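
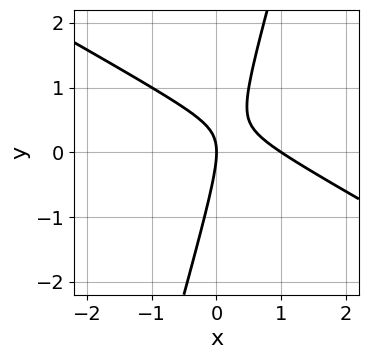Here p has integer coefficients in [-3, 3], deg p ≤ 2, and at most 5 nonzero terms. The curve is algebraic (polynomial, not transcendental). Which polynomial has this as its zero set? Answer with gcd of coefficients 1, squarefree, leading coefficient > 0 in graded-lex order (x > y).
First, degree: the shape is more complex than any degree-1 curve, so deg p = 2.
Next, observable constraints: it crosses the y-axis at the gridline y = 0; the x-axis gridline crossings are at x ∈ {0, 1}.
Finally, together with the visible shape, these determine p as stated.

2*x^2 + 3*x*y - y^2 - 2*x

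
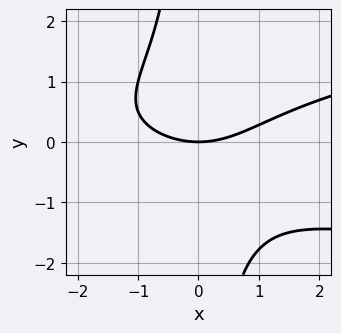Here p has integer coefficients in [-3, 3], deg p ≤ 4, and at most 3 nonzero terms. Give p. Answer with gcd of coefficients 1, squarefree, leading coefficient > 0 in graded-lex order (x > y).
1. The degree is 3 — the shape is more complex than any degree-2 curve.
2. Reading off the gridlines: it meets the x-axis at x = 0 (among the integer gridlines); one y-axis crossing is at y = 0.
3. Fitting integer coefficients to these (and the overall shape) gives p.

2*x*y^2 - x^2 + 3*y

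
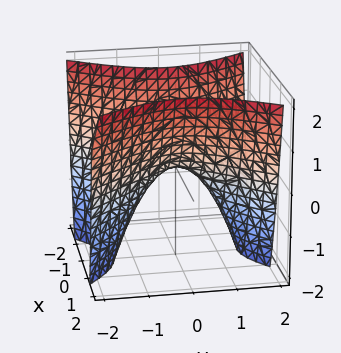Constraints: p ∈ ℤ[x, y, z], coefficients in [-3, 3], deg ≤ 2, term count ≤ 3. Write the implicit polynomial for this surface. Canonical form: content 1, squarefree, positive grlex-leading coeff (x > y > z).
3*x^2 - 2*y^2 - 2*z

First, deg p = 2.
Then, symmetries: mirror symmetry y ↦ −y ⇒ only even powers of y; the x ↦ −x reflection is a symmetry, so x appears only in even powers.
Then, from the visible intercepts: it meets the y-axis at y = 0 (among the integer gridlines); it crosses the x-axis at the gridline x = 0.
Finally, solving for integer coefficients yields p as stated.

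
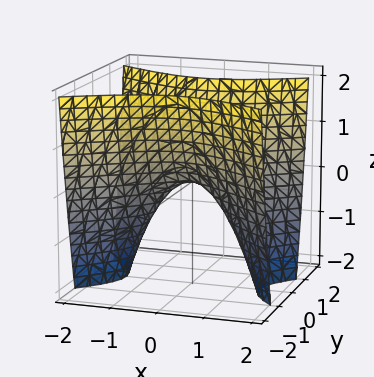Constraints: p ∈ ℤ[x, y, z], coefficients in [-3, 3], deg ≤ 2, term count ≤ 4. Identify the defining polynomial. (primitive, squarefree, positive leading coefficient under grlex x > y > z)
x^2 - 2*y^2 + z

deg p = 2. A saddle surface; a quadric.
Symmetries: it's symmetric under y → −y, forcing even powers of y; it's symmetric under x → −x, forcing even powers of x.
Observable constraints: it crosses the x-axis at the gridline x = 0; it meets the y-axis at y = 0 (among the integer gridlines).
Solving for integer coefficients yields p as stated.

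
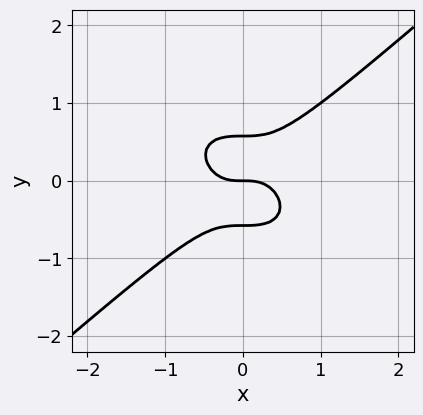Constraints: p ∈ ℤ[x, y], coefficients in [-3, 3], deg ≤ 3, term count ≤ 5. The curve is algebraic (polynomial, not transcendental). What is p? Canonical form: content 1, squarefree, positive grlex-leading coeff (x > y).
2*x^3 - 3*y^3 + y

Degree: the shape is more complex than any degree-2 curve, so deg p = 3.
Observable constraints: it crosses the x-axis at the gridline x = 0; one y-axis crossing is at y = 0.
Assembling these constraints gives the stated polynomial.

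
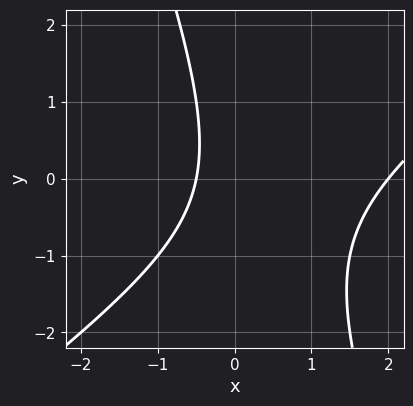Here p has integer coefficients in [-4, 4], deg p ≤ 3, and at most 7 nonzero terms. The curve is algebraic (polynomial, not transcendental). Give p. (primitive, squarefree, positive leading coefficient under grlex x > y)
2*x^2 - 2*x*y - y^2 - 3*x - 2

First, degree: no degree-1 curve has this shape, so deg p = 2.
Then, from the visible intercepts: it meets the x-axis at x = 2 (among the integer gridlines); the curve avoids every integer y-axis point in the box.
Finally, these observations pin down the coefficients.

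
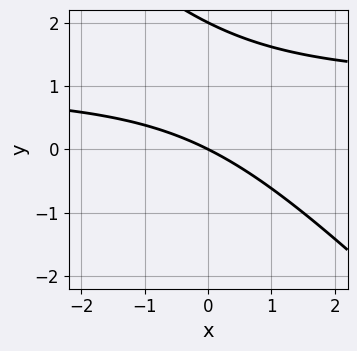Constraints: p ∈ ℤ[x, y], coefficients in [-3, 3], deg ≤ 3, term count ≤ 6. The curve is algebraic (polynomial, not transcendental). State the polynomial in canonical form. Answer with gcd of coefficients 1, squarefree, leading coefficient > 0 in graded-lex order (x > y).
x*y + y^2 - x - 2*y

Degree: a generic line meets the curve in up to 2 points, so deg p = 2.
Reading off the gridlines: one x-axis crossing is at x = 0; among the integer gridlines, it crosses the y-axis at y ∈ {0, 2}.
The integer polynomial consistent with all of this is the stated p.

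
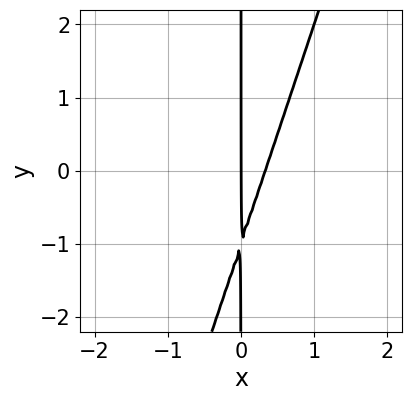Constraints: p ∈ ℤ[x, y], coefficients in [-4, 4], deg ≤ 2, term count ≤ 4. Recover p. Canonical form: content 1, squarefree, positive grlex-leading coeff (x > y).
3*x^2 - x*y - x

1. The degree is 2 — no degree-1 curve has this shape.
2. Against the integer gridlines: it meets the x-axis at x = 0 (among the integer gridlines); the visible y-axis segment lies entirely on the curve.
3. These observations pin down the coefficients.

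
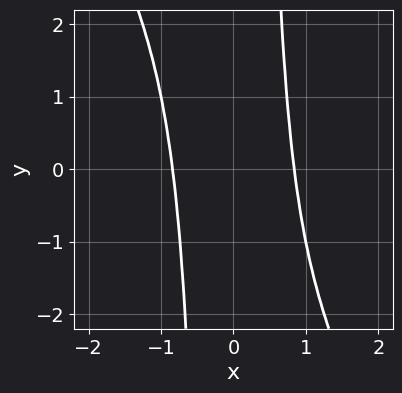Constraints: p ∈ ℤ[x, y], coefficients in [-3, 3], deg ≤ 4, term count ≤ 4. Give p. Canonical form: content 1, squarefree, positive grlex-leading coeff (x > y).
2*x^4 + x^3*y - 1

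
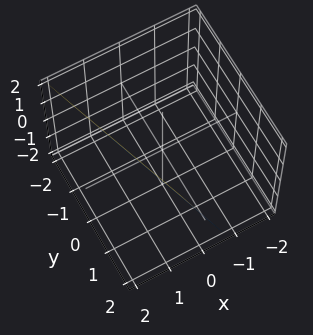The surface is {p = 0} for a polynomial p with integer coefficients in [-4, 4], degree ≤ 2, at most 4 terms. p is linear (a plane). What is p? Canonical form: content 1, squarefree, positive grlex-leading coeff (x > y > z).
1. Degree: the surface is flat (a plane), so deg p = 1.
2. From the visible intercepts: it meets the z-axis at z = -2 (among the integer gridlines); it crosses the y-axis at the gridline y = 2.
3. Together with the visible shape, these determine p as stated.

3*x + y - z - 2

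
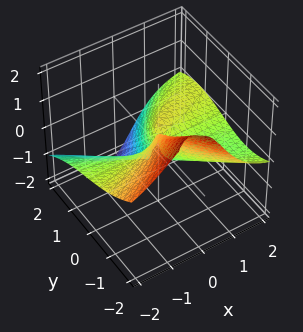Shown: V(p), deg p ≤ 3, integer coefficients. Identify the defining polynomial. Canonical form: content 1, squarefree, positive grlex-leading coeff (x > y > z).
1. deg p = 3.
2. Reading off the gridlines: the visible z-axis segment lies entirely on the surface; it meets the y-axis at y = 0 (among the integer gridlines); every point of the x-axis in the box is on the surface.
3. Together with the visible shape, these determine p as stated.

3*x^2*z + y^3 + y^2*z - 2*x*y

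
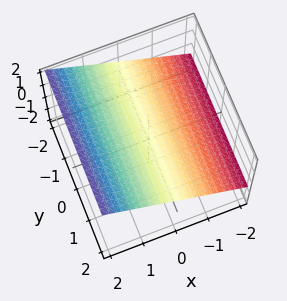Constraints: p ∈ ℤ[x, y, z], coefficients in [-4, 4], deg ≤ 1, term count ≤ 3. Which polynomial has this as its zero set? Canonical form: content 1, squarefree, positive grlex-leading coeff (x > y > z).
2*x - 3*z + 2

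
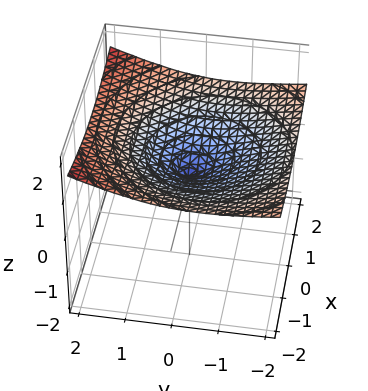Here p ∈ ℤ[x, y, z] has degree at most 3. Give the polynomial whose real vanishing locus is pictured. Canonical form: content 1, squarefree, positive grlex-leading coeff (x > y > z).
y*z^2 - 3*z^3 + x^2 + y^2

First, degree: a generic line meets the surface in up to 3 points, so deg p = 3.
Then, reading off the gridlines: one z-axis crossing is at z = 0; it crosses the y-axis at the gridline y = 0; it crosses the x-axis at the gridline x = 0.
Finally, assembling these constraints gives the stated polynomial.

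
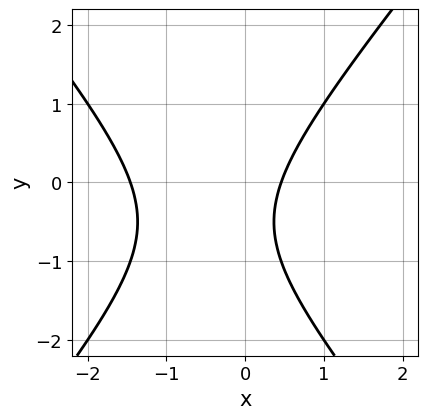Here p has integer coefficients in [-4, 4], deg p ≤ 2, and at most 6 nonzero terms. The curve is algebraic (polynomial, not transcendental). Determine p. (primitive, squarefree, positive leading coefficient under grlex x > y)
deg p = 2. A generic line meets the curve in up to 2 points.
From the visible intercepts: it misses every integer gridline on the y-axis.
These observations pin down the coefficients.

3*x^2 - 2*y^2 + 3*x - 2*y - 2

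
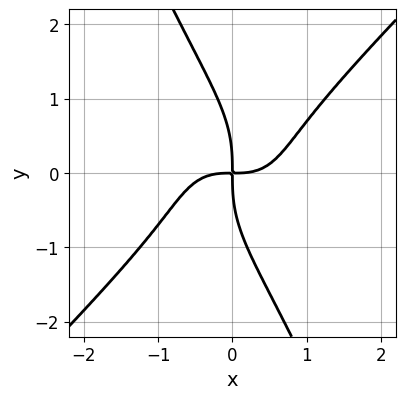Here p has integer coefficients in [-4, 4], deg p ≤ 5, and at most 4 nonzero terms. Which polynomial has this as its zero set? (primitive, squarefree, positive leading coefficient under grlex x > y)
First, deg p = 4. A generic line meets the curve in up to 4 points.
Then, from the visible intercepts: it crosses the x-axis at the gridline x = 0; it crosses the y-axis at the gridline y = 0.
Finally, solving for integer coefficients yields p as stated.

3*x^4 - 2*x*y^3 - y^4 - 3*x*y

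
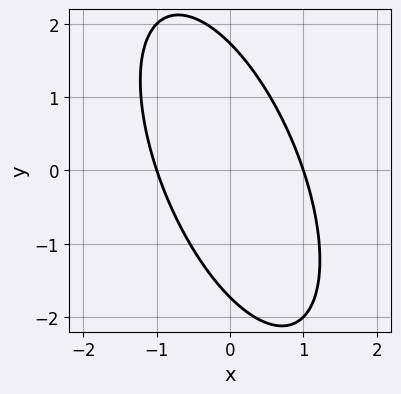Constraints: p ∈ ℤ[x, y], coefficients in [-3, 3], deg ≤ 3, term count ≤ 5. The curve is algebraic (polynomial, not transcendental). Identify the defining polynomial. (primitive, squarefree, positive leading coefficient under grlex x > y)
First, degree: a generic line meets the curve in up to 2 points, so deg p = 2.
Then, from the axis intercepts and sections: the x-axis gridline crossings are at x ∈ {-1, 1}.
Finally, the integer polynomial consistent with all of this is the stated p.

3*x^2 + 2*x*y + y^2 - 3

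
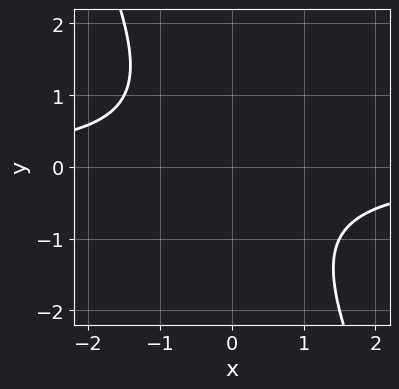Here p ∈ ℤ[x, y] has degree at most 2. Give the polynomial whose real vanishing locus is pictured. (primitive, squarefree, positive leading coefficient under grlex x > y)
2*x*y + y^2 + 2

First, deg p = 2. The shape is more complex than any degree-1 curve.
Then, against the integer gridlines: it misses every integer gridline on the x-axis; no y-intercept at any integer in the box.
Finally, putting this together gives p.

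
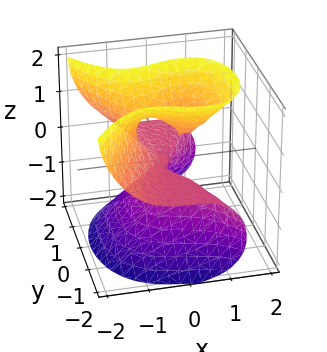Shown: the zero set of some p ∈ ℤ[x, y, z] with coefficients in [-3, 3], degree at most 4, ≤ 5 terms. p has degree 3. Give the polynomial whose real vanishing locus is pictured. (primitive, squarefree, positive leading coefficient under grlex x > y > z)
3*x^3 + 3*y^2*z - 2*z^3 - 2*x*z + 2*z^2

Degree: the shape is more complex than any degree-2 surface, so deg p = 3.
Reading off the gridlines: it meets the x-axis at x = 0 (among the integer gridlines); among the integer gridlines, it crosses the z-axis at z ∈ {0, 1}; the visible y-axis segment lies entirely on the surface.
Assembling these constraints gives the stated polynomial.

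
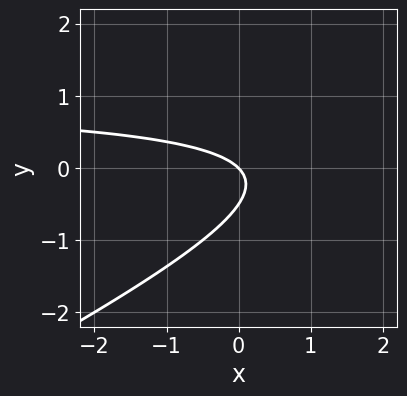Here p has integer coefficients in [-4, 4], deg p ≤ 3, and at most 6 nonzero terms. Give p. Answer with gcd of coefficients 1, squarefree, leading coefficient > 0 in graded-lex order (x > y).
(a) deg p = 2.
(b) Against the integer gridlines: one y-axis crossing is at y = 0; one x-axis crossing is at x = 0.
(c) These observations pin down the coefficients.

x*y - 2*y^2 - x - y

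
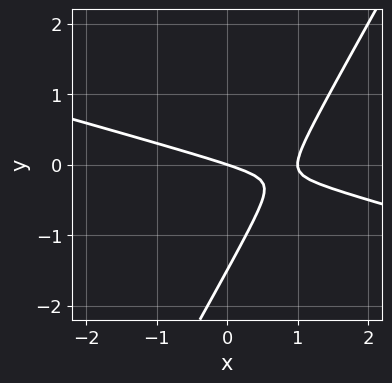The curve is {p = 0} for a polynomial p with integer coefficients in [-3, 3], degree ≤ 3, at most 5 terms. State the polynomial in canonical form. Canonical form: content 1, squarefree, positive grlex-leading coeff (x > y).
x^2 + 3*x*y - 2*y^2 - x - 3*y

(a) deg p = 2.
(b) From the visible intercepts: the x-axis gridline crossings are at x ∈ {0, 1}; one y-axis crossing is at y = 0.
(c) Fitting integer coefficients to these (and the overall shape) gives p.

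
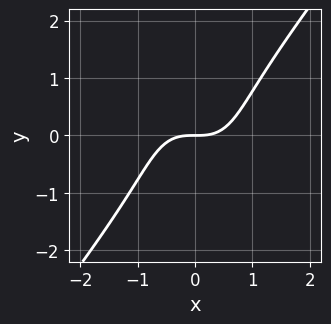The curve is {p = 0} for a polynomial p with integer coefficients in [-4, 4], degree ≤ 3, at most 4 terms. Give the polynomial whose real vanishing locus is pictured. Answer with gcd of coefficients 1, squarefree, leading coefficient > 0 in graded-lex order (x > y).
2*x^3 - y^3 - 2*y

First, the degree is 3 — no degree-2 curve has this shape.
Then, checking where it meets the axes: it meets the y-axis at y = 0 (among the integer gridlines); one x-axis crossing is at x = 0.
Finally, these observations pin down the coefficients.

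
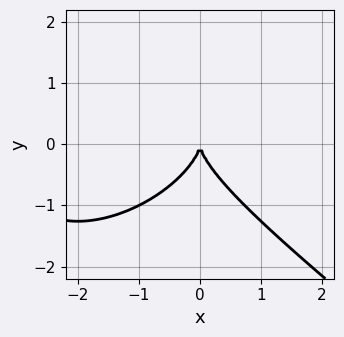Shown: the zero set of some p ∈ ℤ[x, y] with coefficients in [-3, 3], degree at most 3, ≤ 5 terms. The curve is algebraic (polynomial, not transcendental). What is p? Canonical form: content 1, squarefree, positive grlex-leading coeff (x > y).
First, the degree is 3 — a generic line meets the curve in up to 3 points.
Next, reading off the gridlines: one x-axis crossing is at x = 0; one y-axis crossing is at y = 0.
Finally, assembling these constraints gives the stated polynomial.

x^3 + 2*y^3 + 3*x^2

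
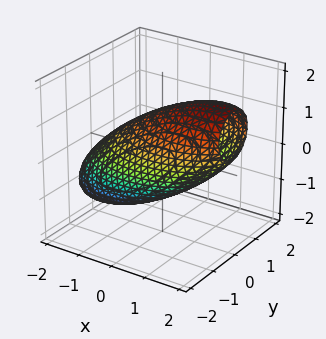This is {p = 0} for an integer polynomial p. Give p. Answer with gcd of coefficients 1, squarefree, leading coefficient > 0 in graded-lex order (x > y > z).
x^2 - 2*x*z + 2*y^2 + 2*z^2 - 3

The degree is 2 — no degree-1 surface has this shape.
Putting this together gives p.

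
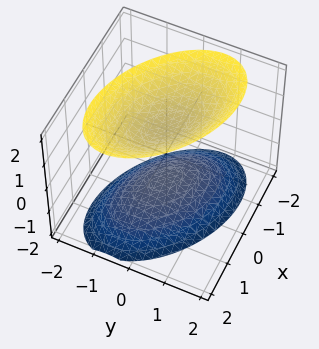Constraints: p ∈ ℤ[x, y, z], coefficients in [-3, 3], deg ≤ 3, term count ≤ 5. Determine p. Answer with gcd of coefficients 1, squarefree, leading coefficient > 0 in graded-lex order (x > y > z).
2*x^2 + 2*x*y + 3*y^2 - 2*z^2 + 2

First, there are 2 components.
Next, the degree is 2 — a generic line meets the surface in up to 2 points.
Then, observable constraints: no y-intercept at any integer in the box; among the integer gridlines, it crosses the z-axis at z ∈ {-1, 1}; the surface avoids every integer x-axis point in the box.
Finally, solving for integer coefficients yields p as stated.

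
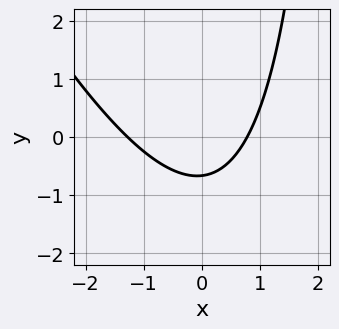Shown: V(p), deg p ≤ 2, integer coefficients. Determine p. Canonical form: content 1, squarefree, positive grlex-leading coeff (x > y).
1. Degree: no degree-1 curve has this shape, so deg p = 2.
2. Putting this together gives p.

2*x^2 + x*y + x - 3*y - 2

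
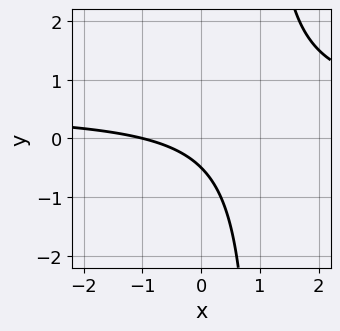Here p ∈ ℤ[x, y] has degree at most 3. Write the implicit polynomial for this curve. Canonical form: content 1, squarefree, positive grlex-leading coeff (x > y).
2*x*y - x - 2*y - 1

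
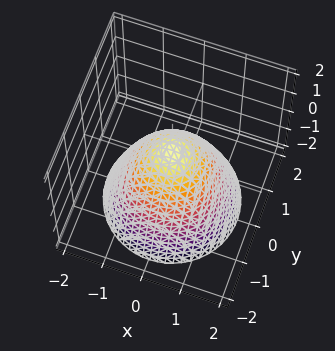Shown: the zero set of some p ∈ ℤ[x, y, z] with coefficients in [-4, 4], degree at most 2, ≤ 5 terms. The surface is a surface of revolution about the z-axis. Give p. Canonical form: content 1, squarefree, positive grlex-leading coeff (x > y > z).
Degree: a generic line meets the surface in up to 2 points, so deg p = 2.
Symmetries: rotational symmetry about the z-axis ⇒ p depends on x, y only through x² + y².
From the axis intercepts and sections: a circular section at z = -2 has radius between 1 and 2.
Solving for integer coefficients yields p as stated.

3*x^2 + 3*y^2 + 3*z - 2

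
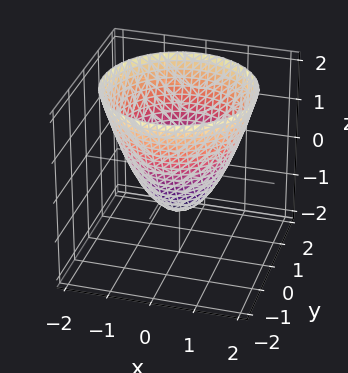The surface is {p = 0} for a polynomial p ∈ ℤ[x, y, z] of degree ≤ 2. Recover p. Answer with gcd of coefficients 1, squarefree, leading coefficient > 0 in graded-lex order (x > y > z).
x^2 + y^2 - z - 1

First, the degree is 2 — no degree-1 surface has this shape.
Next, symmetries: the z-axis is an axis of rotation, so x and y enter only as x² + y².
Then, from the axis intercepts and sections: it crosses the z-axis at the gridline z = -1; a circular section at z = 0 has radius exactly 1.
Finally, assembling these constraints gives the stated polynomial. Check: (0, -1, 0) on the y-axis lies on the surface, and p(0, -1, 0) = 0. ✓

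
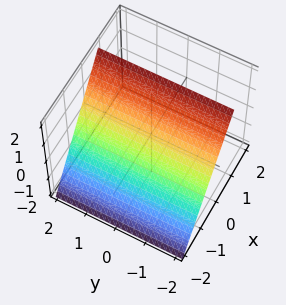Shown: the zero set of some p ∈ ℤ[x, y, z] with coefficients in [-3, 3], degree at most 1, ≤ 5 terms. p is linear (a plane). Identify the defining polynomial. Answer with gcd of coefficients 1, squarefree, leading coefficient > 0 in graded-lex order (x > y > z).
First, degree: the surface is flat (a plane), so deg p = 1.
Then, against the integer gridlines: it misses every integer gridline on the y-axis; it meets the z-axis at z = 1 (among the integer gridlines).
Finally, matching integer coefficients to the picture gives p.

3*x - 2*z + 2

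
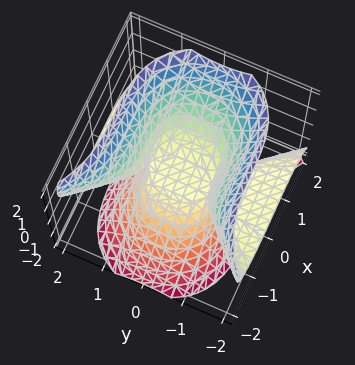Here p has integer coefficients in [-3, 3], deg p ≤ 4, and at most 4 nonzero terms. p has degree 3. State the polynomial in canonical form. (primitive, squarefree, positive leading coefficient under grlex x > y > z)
x^3 + 2*y^2*z - z^3 - z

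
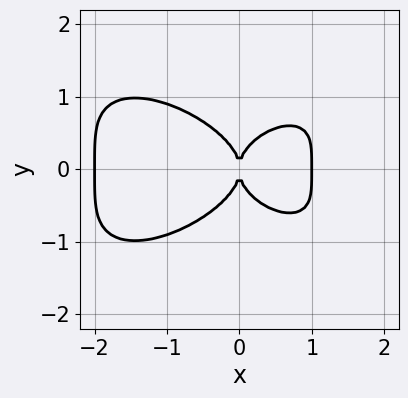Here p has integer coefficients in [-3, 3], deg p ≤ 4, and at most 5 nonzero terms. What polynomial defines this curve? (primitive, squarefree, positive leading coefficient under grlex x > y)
(a) The degree is 4 — the shape is more complex than any degree-3 curve.
(b) Symmetries: it's symmetric under y → −y, forcing even powers of y.
(c) Observable constraints: among the integer gridlines, it crosses the x-axis at x ∈ {-2, 0, 1}; it crosses the y-axis at the gridline y = 0.
(d) Fitting integer coefficients to these (and the overall shape) gives p.

x^4 + 3*y^4 + x^3 - 2*x^2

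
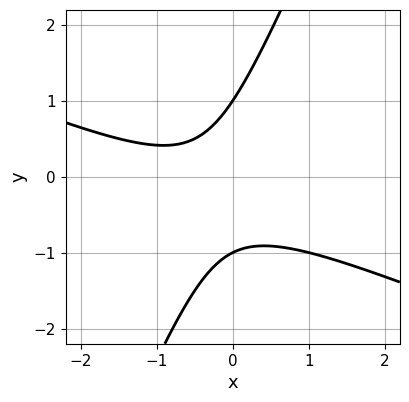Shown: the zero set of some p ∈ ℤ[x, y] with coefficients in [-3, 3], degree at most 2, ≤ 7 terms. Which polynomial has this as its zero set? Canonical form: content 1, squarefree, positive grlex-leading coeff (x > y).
x^2 + 2*x*y - y^2 + x + 1

First, deg p = 2. A generic line meets the curve in up to 2 points.
Then, from the axis intercepts and sections: the curve avoids every integer x-axis point in the box; the y-axis gridline crossings are at y ∈ {-1, 1}.
Finally, solving for integer coefficients yields p as stated.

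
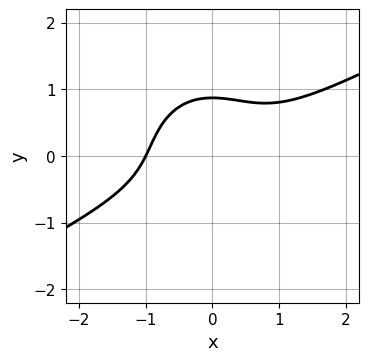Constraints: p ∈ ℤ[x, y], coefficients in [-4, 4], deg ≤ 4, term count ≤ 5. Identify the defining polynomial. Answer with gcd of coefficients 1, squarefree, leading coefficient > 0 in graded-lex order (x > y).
(a) The degree is 3 — no degree-2 curve has this shape.
(b) From the visible intercepts: it meets the x-axis at x = -1 (among the integer gridlines).
(c) Fitting integer coefficients to these (and the overall shape) gives p.

2*x^3 - 3*x^2*y - 3*y^3 + 2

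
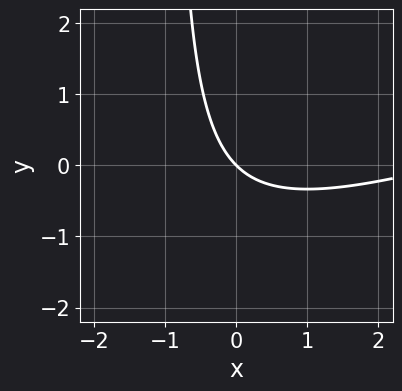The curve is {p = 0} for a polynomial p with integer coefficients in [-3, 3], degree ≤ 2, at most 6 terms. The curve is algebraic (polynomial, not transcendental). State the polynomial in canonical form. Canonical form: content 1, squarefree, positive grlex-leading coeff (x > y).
(a) The degree is 2 — no degree-1 curve has this shape.
(b) Observable constraints: one y-axis crossing is at y = 0; it meets the x-axis at x = 0 (among the integer gridlines).
(c) Putting this together gives p.

x^2 - 3*x*y - 3*x - 3*y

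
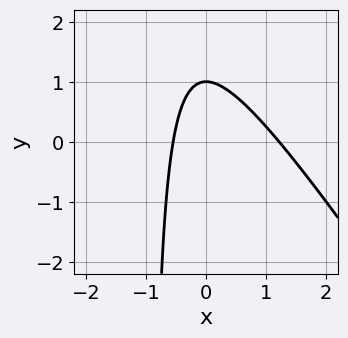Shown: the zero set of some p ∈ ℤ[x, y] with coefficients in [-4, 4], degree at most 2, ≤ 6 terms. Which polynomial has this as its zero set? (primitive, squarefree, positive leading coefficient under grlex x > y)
3*x^2 + 2*x*y - 2*x + 2*y - 2

1. The degree is 2 — no degree-1 curve has this shape.
2. Against the integer gridlines: it meets the y-axis at y = 1 (among the integer gridlines).
3. The integer polynomial consistent with all of this is the stated p.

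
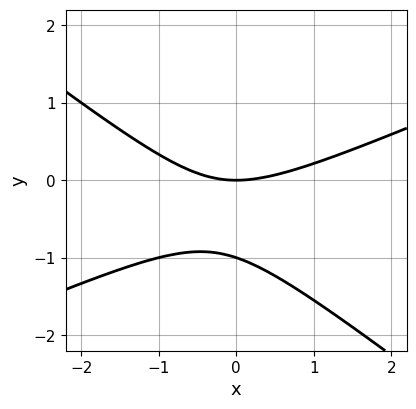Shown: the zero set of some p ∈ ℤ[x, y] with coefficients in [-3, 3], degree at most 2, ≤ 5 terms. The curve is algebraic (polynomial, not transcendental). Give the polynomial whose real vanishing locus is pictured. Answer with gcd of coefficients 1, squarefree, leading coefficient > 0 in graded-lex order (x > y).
x^2 - x*y - 3*y^2 - 3*y

(a) deg p = 2.
(b) Observable constraints: among the integer gridlines, it crosses the y-axis at y ∈ {-1, 0}; it crosses the x-axis at the gridline x = 0.
(c) Together with the visible shape, these determine p as stated.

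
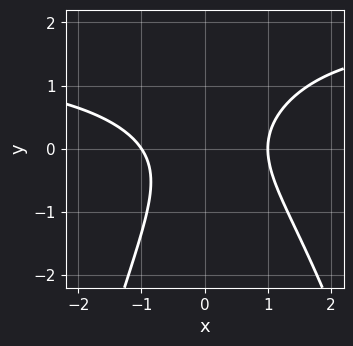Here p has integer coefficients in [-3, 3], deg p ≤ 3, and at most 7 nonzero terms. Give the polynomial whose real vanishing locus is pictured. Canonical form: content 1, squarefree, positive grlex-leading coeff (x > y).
2*x^2*y - 3*x^2 - 2*x*y + 3*y^2 + 3

Degree: no degree-2 curve has this shape, so deg p = 3.
Checking where it meets the axes: among the integer gridlines, it crosses the x-axis at x ∈ {-1, 1}; the curve avoids every integer y-axis point in the box.
Solving for integer coefficients yields p as stated.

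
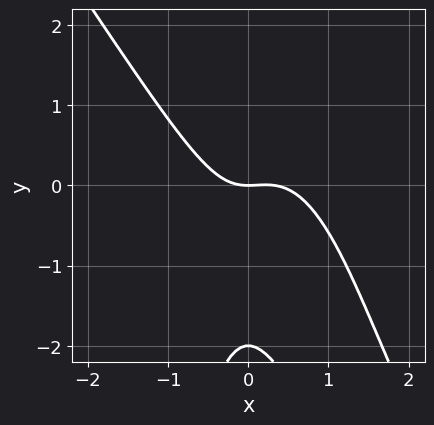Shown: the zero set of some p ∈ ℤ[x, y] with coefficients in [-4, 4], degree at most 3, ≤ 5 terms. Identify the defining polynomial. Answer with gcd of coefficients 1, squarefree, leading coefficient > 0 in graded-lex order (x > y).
3*x^3 + 2*x^2*y - x^2 + y^2 + 2*y

Degree: no degree-2 curve has this shape, so deg p = 3.
Checking where it meets the axes: among the integer gridlines, it crosses the y-axis at y ∈ {-2, 0}; it meets the x-axis at x = 0 (among the integer gridlines).
Assembling these constraints gives the stated polynomial.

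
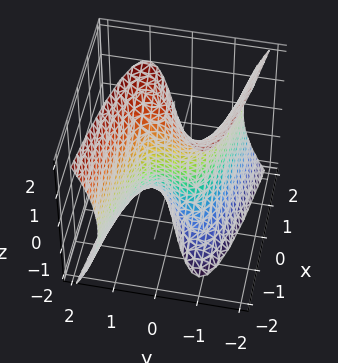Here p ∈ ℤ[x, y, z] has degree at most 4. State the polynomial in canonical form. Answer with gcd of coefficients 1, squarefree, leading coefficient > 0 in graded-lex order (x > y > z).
2*y^3 - y*z^2 + 2*x

Degree: a generic line meets the surface in up to 3 points, so deg p = 3.
Checking where it meets the axes: it crosses the y-axis at the gridline y = 0; it crosses the x-axis at the gridline x = 0.
Solving for integer coefficients yields p as stated. Check: (0, 0, 1) on the z-axis lies on the surface, and p(0, 0, 1) = 0. ✓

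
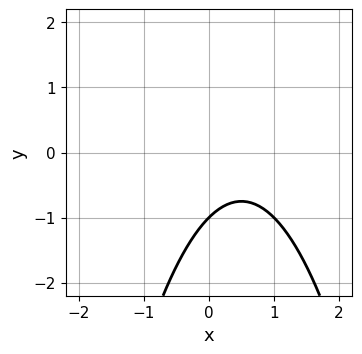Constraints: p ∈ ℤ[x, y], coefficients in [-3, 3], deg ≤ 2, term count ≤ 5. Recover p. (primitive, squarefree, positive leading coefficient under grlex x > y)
Degree: the shape is more complex than any degree-1 curve, so deg p = 2.
Against the integer gridlines: it misses every integer gridline on the x-axis; one y-axis crossing is at y = -1.
Solving for integer coefficients yields p as stated.

x^2 - x + y + 1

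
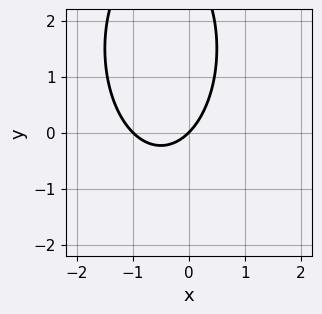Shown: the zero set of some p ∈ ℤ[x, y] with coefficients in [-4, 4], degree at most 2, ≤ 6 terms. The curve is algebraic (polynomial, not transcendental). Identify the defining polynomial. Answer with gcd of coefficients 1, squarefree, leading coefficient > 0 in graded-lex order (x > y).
First, degree: no degree-1 curve has this shape, so deg p = 2.
Next, against the integer gridlines: the x-axis gridline crossings are at x ∈ {-1, 0}; it crosses the y-axis at the gridline y = 0.
Finally, matching integer coefficients to the picture gives p.

3*x^2 + y^2 + 3*x - 3*y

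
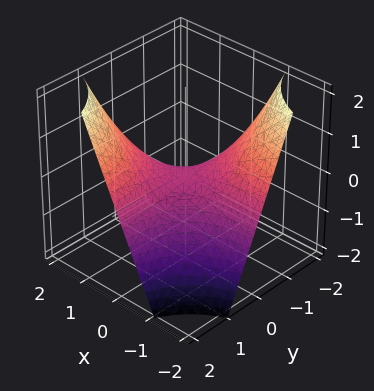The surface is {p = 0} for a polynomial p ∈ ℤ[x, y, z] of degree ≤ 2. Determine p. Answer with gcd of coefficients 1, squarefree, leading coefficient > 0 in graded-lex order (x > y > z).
x*y - z

(a) The degree is 2 — a saddle surface; a quadric.
(b) Against the integer gridlines: the visible x-axis segment lies entirely on the surface; it crosses the z-axis at the gridline z = 0; every point of the y-axis in the box is on the surface.
(c) These observations pin down the coefficients.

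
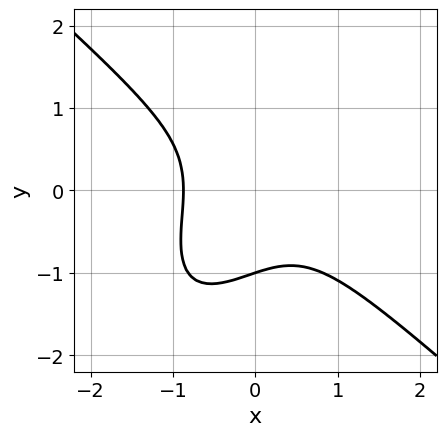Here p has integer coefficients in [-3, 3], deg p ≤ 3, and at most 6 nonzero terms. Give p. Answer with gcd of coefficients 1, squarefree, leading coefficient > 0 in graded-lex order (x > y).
deg p = 3. No degree-2 curve has this shape.
Reading off the gridlines: one y-axis crossing is at y = -1.
Together with the visible shape, these determine p as stated.

3*x^3 - 2*x*y^2 + 2*y^3 + 2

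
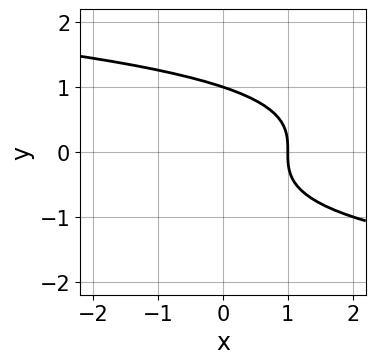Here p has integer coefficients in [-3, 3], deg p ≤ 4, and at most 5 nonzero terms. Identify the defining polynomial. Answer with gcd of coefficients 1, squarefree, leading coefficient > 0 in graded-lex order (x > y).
y^3 + x - 1

(a) Degree: the shape is more complex than any degree-2 curve, so deg p = 3.
(b) Checking where it meets the axes: it meets the x-axis at x = 1 (among the integer gridlines); it crosses the y-axis at the gridline y = 1.
(c) Together with the visible shape, these determine p as stated.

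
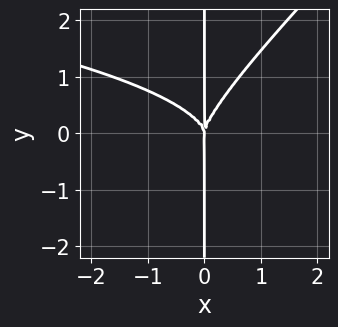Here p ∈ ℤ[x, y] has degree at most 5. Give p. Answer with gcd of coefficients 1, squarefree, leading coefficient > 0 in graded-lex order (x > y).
1. deg p = 4.
2. Checking where it meets the axes: the visible y-axis segment lies entirely on the curve; it crosses the x-axis at the gridline x = 0.
3. These observations pin down the coefficients.

x^2*y^2 - x*y^3 + x^3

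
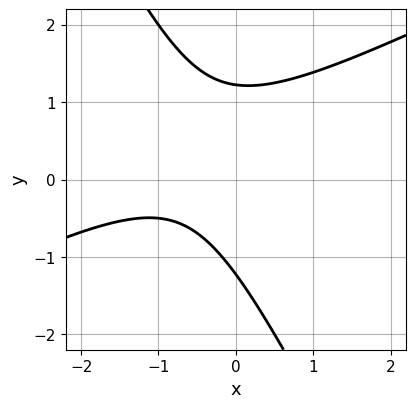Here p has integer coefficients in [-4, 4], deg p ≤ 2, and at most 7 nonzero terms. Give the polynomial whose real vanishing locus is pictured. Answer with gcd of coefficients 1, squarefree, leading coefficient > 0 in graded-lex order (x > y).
2*x^2 - 3*x*y - 2*y^2 + 3*x + 3

First, deg p = 2.
Next, from the axis intercepts and sections: no x-intercept at any integer in the box.
Finally, together with the visible shape, these determine p as stated.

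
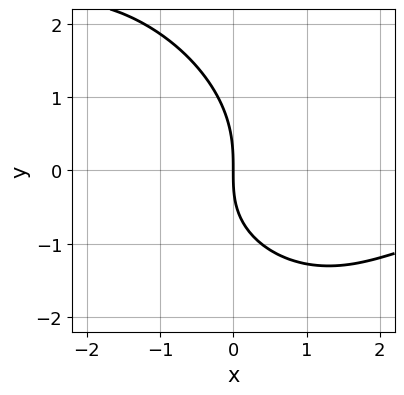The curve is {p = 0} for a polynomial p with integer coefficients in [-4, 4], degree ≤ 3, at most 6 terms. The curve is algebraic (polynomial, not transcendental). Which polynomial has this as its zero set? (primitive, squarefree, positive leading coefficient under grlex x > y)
First, deg p = 3. A generic line meets the curve in up to 3 points.
Next, observable constraints: one x-axis crossing is at x = 0; it crosses the y-axis at the gridline y = 0.
Finally, matching integer coefficients to the picture gives p.

x^2*y + x*y^2 + y^3 + x*y + 3*x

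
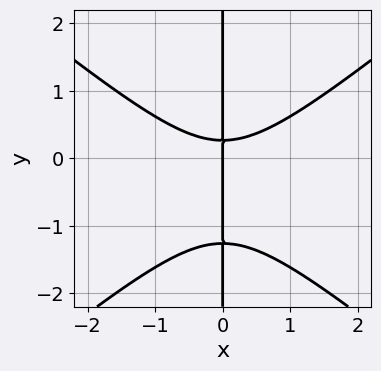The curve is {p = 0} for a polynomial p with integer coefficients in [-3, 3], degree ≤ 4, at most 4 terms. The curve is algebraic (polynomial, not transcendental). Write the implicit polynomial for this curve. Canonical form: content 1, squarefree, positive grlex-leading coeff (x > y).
(a) deg p = 3. No degree-2 curve has this shape.
(b) From the visible intercepts: every point of the y-axis in the box is on the curve; it crosses the x-axis at the gridline x = 0.
(c) Together with the visible shape, these determine p as stated.

2*x^3 - 3*x*y^2 - 3*x*y + x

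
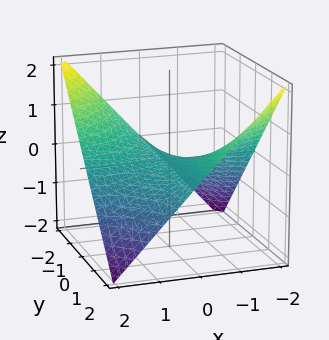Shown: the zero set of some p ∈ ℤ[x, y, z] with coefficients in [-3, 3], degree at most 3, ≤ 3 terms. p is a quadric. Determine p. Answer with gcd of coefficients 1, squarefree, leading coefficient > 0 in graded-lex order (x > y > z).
First, deg p = 2. A hyperbolic paraboloid; a quadric.
Then, reading off the gridlines: every point of the x-axis in the box is on the surface; it crosses the z-axis at the gridline z = 0.
Finally, solving for integer coefficients yields p as stated. Check: (0, 2, 0) on the y-axis lies on the surface, and p(0, 2, 0) = 0. ✓

x*y + 2*z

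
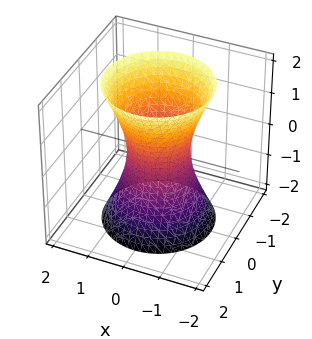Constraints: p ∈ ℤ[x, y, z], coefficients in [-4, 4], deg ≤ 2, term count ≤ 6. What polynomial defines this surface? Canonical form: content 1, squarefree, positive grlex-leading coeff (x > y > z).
3*x^2 + 3*y^2 - z^2 - 2

1. deg p = 2.
2. Symmetries: rotational symmetry about the z-axis ⇒ p depends on x, y only through x² + y².
3. Checking where it meets the axes: it misses every integer gridline on the z-axis; a circular section at z = 0 has radius between 0 and 1.
4. Fitting integer coefficients to these (and the overall shape) gives p.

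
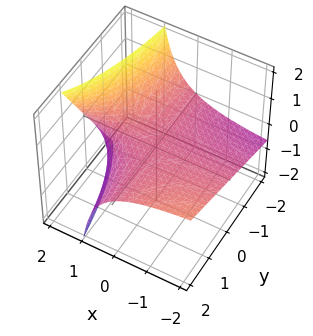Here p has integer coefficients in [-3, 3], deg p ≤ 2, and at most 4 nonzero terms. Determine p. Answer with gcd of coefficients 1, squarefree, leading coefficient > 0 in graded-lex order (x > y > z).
x*y - 2*x*z + 3*z

First, degree: the shape is more complex than any degree-1 surface, so deg p = 2.
Then, against the integer gridlines: the visible x-axis segment lies entirely on the surface; every point of the y-axis in the box is on the surface; one z-axis crossing is at z = 0.
Finally, fitting integer coefficients to these (and the overall shape) gives p.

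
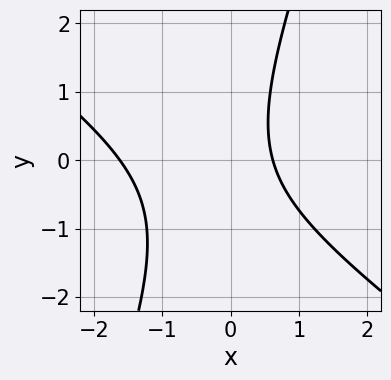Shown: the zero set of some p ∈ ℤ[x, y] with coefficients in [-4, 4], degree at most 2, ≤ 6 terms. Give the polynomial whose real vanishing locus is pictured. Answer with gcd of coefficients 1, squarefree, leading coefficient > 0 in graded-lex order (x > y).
2*x^2 + 2*x*y - y^2 + 2*x - 2

Degree: the shape is more complex than any degree-1 curve, so deg p = 2.
Reading off the gridlines: it misses every integer gridline on the y-axis.
Solving for integer coefficients yields p as stated.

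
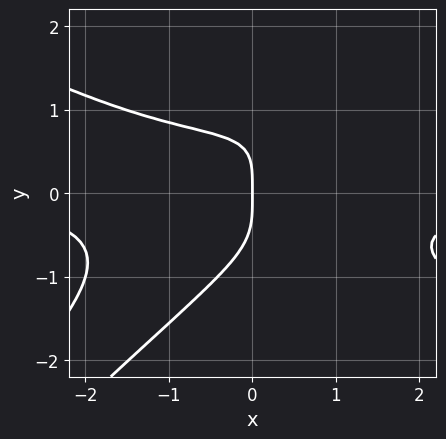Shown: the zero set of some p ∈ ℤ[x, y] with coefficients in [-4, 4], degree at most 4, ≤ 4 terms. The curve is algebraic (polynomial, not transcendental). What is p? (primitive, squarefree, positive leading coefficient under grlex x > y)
(a) deg p = 4. No degree-3 curve has this shape.
(b) From the axis intercepts and sections: one x-axis crossing is at x = 0; one y-axis crossing is at y = 0.
(c) Together with the visible shape, these determine p as stated.

x^3*y - 3*x*y^3 + 2*y^4 + 2*x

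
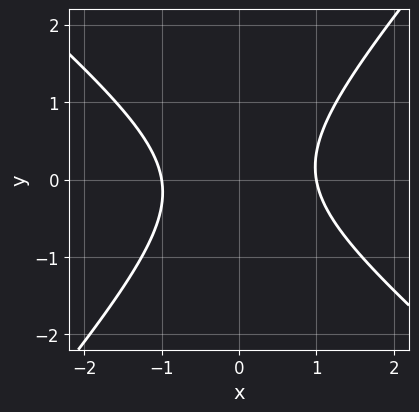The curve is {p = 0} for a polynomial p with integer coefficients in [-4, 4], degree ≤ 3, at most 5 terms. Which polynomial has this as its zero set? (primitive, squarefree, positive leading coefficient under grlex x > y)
3*x^2 + x*y - 3*y^2 - 3

1. Degree: a generic line meets the curve in up to 2 points, so deg p = 2.
2. Observable constraints: the curve avoids every integer y-axis point in the box; the x-axis gridline crossings are at x ∈ {-1, 1}.
3. Putting this together gives p.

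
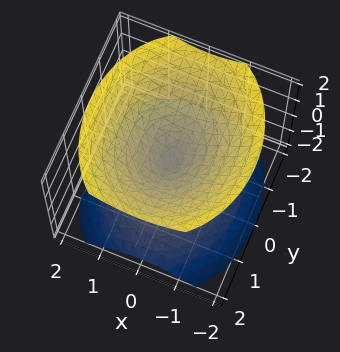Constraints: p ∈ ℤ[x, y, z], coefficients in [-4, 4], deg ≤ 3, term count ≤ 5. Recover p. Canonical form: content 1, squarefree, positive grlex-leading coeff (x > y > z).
3*x^2 + 2*y^2 - 3*z^2

There are 2 components.
deg p = 2.
Symmetries: it's symmetric under z → −z, forcing even powers of z; the x ↦ −x reflection is a symmetry, so x appears only in even powers; mirror symmetry y ↦ −y ⇒ only even powers of y.
Reading off the gridlines: it meets the y-axis at y = 0 (among the integer gridlines); it crosses the z-axis at the gridline z = 0; it crosses the x-axis at the gridline x = 0.
These observations pin down the coefficients.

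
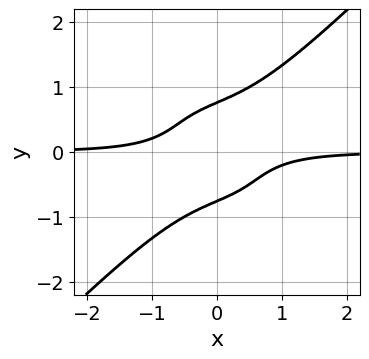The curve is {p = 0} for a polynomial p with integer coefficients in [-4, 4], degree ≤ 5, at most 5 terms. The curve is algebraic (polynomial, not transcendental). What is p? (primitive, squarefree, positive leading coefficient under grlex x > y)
2*x^3*y + x^2*y^2 - 3*y^4 + 3*x*y + 1

The degree is 4 — a generic line meets the curve in up to 4 points.
Reading off the gridlines: no x-intercept at any integer in the box.
Putting this together gives p.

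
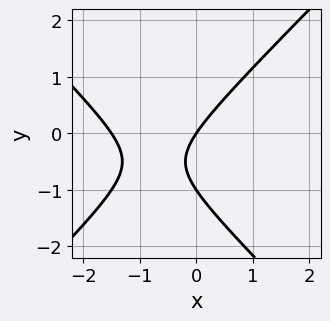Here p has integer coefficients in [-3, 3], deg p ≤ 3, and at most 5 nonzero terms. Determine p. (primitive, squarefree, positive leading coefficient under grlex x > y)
2*x^2 - 2*y^2 + 3*x - 2*y

deg p = 2. No degree-1 curve has this shape.
Checking where it meets the axes: it crosses the x-axis at the gridline x = 0; among the integer gridlines, it crosses the y-axis at y ∈ {-1, 0}.
Together with the visible shape, these determine p as stated.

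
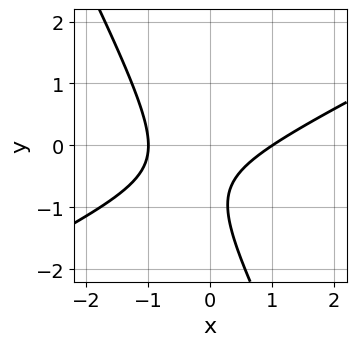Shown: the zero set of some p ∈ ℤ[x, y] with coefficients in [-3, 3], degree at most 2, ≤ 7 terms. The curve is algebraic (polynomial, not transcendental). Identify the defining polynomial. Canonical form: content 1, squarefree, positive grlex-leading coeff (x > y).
2*x^2 - 3*x*y - 2*y^2 - 3*y - 2

First, deg p = 2. No degree-1 curve has this shape.
Then, checking where it meets the axes: the x-axis gridline crossings are at x ∈ {-1, 1}; it misses every integer gridline on the y-axis.
Finally, matching integer coefficients to the picture gives p.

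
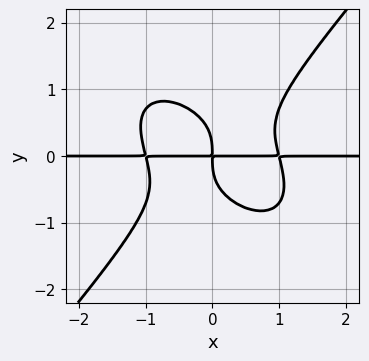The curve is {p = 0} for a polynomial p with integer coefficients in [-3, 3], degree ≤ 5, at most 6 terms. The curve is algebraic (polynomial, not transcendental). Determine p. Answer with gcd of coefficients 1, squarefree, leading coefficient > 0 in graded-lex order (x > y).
2*x^3*y + x^2*y^2 - 2*y^4 - 2*x*y

First, deg p = 4. A generic line meets the curve in up to 4 points.
Then, observable constraints: every point of the x-axis in the box is on the curve.
Finally, the integer polynomial consistent with all of this is the stated p.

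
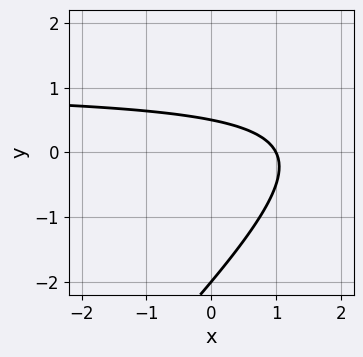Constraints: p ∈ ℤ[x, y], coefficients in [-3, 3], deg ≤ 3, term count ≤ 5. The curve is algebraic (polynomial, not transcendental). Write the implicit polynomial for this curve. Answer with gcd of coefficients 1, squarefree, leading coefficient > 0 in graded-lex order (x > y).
deg p = 2.
From the visible intercepts: it meets the x-axis at x = 1 (among the integer gridlines); one y-axis crossing is at y = -2.
Matching integer coefficients to the picture gives p.

2*x*y - 2*y^2 - 2*x - 3*y + 2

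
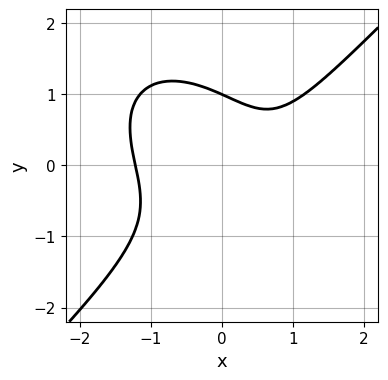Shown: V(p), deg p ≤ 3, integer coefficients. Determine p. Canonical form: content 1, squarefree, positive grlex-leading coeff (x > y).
3*x^3 - 3*y^3 - 2*x*y - 2*x + 3

The degree is 3 — a generic line meets the curve in up to 3 points.
From the axis intercepts and sections: one y-axis crossing is at y = 1.
The integer polynomial consistent with all of this is the stated p.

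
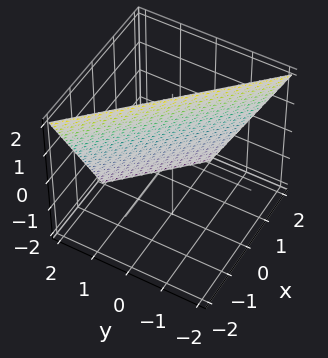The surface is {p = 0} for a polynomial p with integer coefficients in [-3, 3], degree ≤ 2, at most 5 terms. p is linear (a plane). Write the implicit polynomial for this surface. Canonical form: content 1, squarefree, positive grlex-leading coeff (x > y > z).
2*x + 2*y + z - 2

1. deg p = 1. Every cross-section is a straight line — this is a plane.
2. Reading off the gridlines: it meets the x-axis at x = 1 (among the integer gridlines); it meets the y-axis at y = 1 (among the integer gridlines).
3. Fitting integer coefficients to these (and the overall shape) gives p. Check: (0, 0, 2) on the z-axis lies on the surface, and p(0, 0, 2) = 0. ✓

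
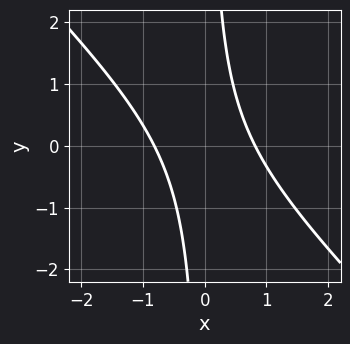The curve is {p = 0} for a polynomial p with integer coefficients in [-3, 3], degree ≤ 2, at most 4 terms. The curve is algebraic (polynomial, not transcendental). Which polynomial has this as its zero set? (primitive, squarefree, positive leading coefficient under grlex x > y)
3*x^2 + 3*x*y - 2

First, degree: the shape is more complex than any degree-1 curve, so deg p = 2.
Then, from the visible intercepts: no y-intercept at any integer in the box.
Finally, putting this together gives p.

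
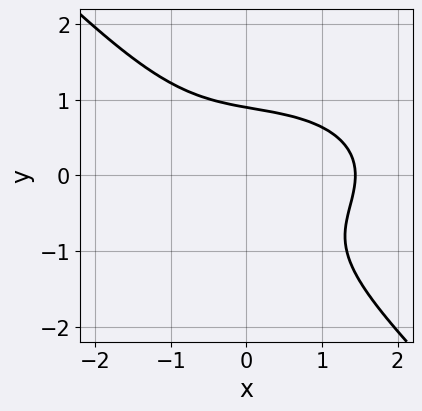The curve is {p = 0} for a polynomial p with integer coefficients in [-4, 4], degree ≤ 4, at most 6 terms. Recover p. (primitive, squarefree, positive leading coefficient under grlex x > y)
x^3 + 2*x*y^2 + 3*y^3 + y^2 - 3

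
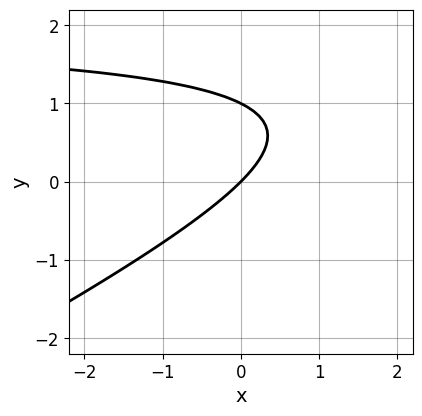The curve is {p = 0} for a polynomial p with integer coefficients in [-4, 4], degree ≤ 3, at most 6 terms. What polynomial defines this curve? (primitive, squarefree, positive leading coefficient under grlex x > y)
(a) Degree: a generic line meets the curve in up to 2 points, so deg p = 2.
(b) Against the integer gridlines: among the integer gridlines, it crosses the y-axis at y ∈ {0, 1}; one x-axis crossing is at x = 0.
(c) Assembling these constraints gives the stated polynomial.

x*y - 2*y^2 - 2*x + 2*y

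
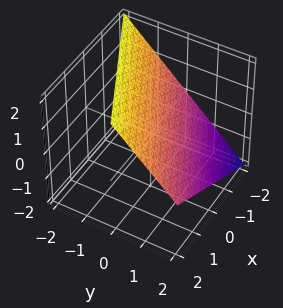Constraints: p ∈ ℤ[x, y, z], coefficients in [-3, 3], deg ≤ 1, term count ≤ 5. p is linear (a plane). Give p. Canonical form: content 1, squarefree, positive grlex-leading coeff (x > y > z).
x - 2*y - 2*z + 2

Degree: every cross-section is a straight line — this is a plane, so deg p = 1.
From the axis intercepts and sections: one z-axis crossing is at z = 1; it meets the x-axis at x = -2 (among the integer gridlines).
Solving for integer coefficients yields p as stated. Check: (0, 1, 0) on the y-axis lies on the surface, and p(0, 1, 0) = 0. ✓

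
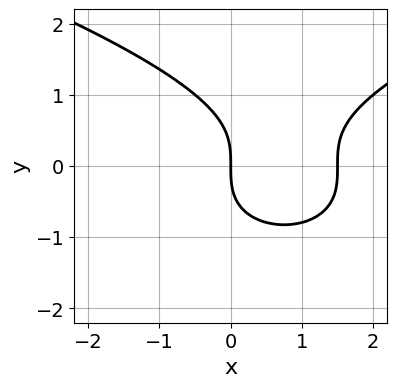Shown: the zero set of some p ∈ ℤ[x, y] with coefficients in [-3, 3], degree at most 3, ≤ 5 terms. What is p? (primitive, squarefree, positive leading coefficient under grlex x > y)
2*y^3 - 2*x^2 + 3*x

Degree: a generic line meets the curve in up to 3 points, so deg p = 3.
Reading off the gridlines: it meets the x-axis at x = 0 (among the integer gridlines); it crosses the y-axis at the gridline y = 0.
Putting this together gives p.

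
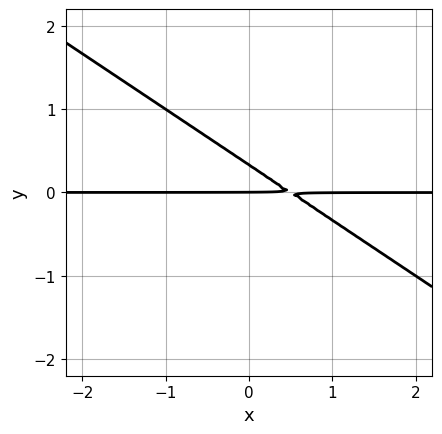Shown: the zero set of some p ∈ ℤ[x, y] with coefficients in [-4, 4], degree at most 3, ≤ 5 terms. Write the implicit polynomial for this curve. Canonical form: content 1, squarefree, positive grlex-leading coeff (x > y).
1. Degree: a generic line meets the curve in up to 2 points, so deg p = 2.
2. Observable constraints: it meets the y-axis at y = 0 (among the integer gridlines); every point of the x-axis in the box is on the curve.
3. Matching integer coefficients to the picture gives p.

2*x*y + 3*y^2 - y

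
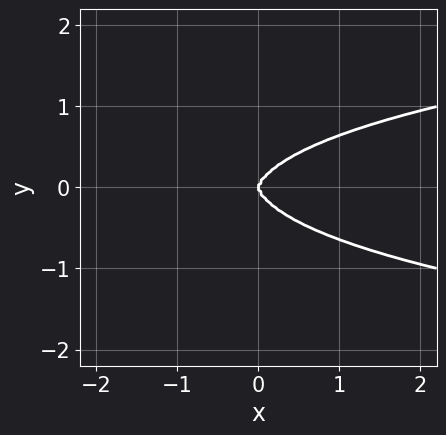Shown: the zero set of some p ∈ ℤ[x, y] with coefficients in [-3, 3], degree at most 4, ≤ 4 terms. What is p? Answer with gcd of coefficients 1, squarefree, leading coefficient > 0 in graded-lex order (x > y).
First, degree: a generic line meets the curve in up to 4 points, so deg p = 4.
Next, symmetries: the y ↦ −y reflection is a symmetry, so y appears only in even powers.
Then, checking where it meets the axes: it crosses the y-axis at the gridline y = 0; it crosses the x-axis at the gridline x = 0.
Finally, the integer polynomial consistent with all of this is the stated p.

2*x^2*y^2 + y^4 - x^3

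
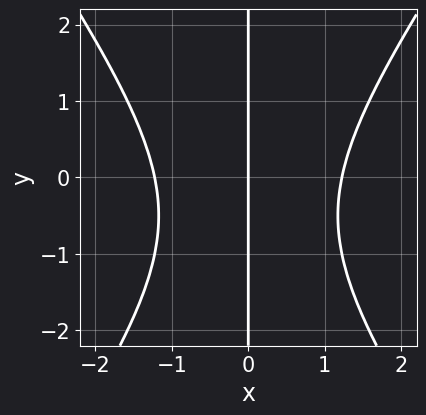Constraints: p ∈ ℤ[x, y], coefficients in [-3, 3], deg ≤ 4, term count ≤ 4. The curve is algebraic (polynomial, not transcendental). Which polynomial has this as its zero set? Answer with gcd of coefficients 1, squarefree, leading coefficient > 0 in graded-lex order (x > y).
First, degree: a generic line meets the curve in up to 3 points, so deg p = 3.
Then, checking where it meets the axes: the visible y-axis segment lies entirely on the curve; one x-axis crossing is at x = 0.
Finally, together with the visible shape, these determine p as stated.

2*x^3 - x*y^2 - x*y - 3*x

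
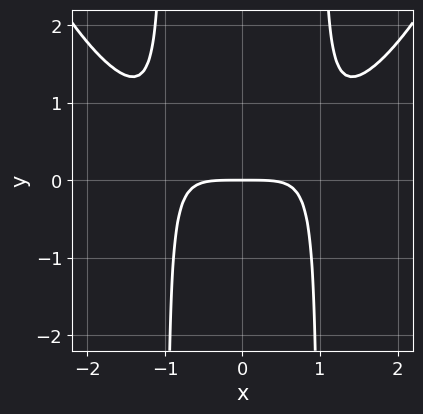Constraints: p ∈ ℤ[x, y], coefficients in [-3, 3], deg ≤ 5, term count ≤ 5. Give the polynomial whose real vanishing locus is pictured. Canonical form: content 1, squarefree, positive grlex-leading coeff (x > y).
x^4 - 3*x^2*y + 3*y

The degree is 4 — a generic line meets the curve in up to 4 points.
Symmetries: mirror symmetry x ↦ −x ⇒ only even powers of x.
Reading off the gridlines: one y-axis crossing is at y = 0; it meets the x-axis at x = 0 (among the integer gridlines).
Putting this together gives p.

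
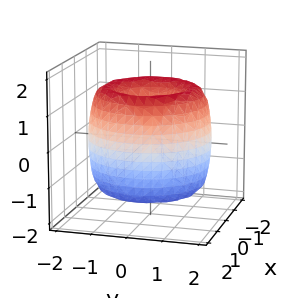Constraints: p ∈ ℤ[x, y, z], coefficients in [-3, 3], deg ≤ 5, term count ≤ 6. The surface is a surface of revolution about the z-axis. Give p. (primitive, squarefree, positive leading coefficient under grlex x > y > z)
x^4 + 2*x^2*y^2 + y^4 - 3*x^2 - 3*y^2 + z^2

First, degree: a generic line meets the surface in up to 4 points, so deg p = 4.
Next, symmetry: the z-axis is an axis of rotation, so x and y enter only as x² + y².
Next, observable constraints: it meets the z-axis at z = 0 (among the integer gridlines); one y-axis crossing is at y = 0.
Finally, these observations pin down the coefficients.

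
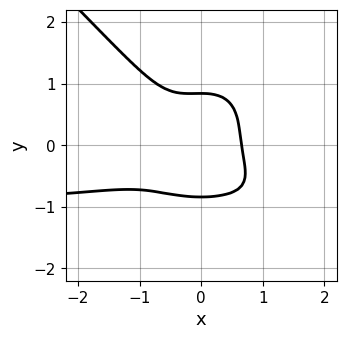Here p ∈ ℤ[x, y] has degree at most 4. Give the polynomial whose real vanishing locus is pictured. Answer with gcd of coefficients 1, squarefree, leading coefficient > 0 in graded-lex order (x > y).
1. Degree: the shape is more complex than any degree-3 curve, so deg p = 4.
2. Solving for integer coefficients yields p as stated.

2*x^3*y + 2*y^4 + 2*x^3 + x^2 - 1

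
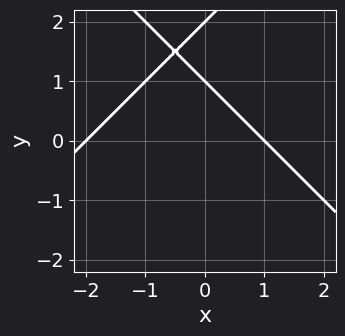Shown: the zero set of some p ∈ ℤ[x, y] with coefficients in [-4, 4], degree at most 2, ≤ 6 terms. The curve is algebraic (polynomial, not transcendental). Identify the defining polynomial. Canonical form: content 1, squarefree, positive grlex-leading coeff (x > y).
(a) deg p = 2.
(b) Reading off the gridlines: among the integer gridlines, it crosses the y-axis at y ∈ {1, 2}; the x-axis gridline crossings are at x ∈ {-2, 1}.
(c) Together with the visible shape, these determine p as stated.

x^2 - y^2 + x + 3*y - 2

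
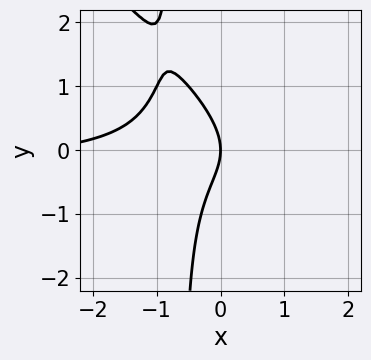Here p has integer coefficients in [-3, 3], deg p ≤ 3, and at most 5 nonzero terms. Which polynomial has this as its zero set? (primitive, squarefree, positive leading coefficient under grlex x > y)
First, the degree is 3 — the shape is more complex than any degree-2 curve.
Then, observable constraints: it crosses the y-axis at the gridline y = 0; it crosses the x-axis at the gridline x = 0.
Finally, the integer polynomial consistent with all of this is the stated p.

3*x^2*y + 3*x*y^2 + x^2 + 2*y^2 + 3*x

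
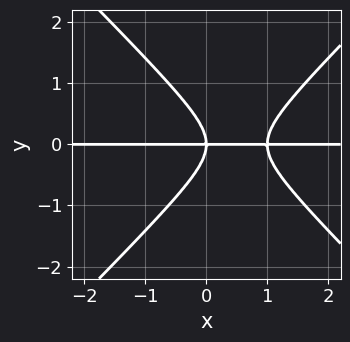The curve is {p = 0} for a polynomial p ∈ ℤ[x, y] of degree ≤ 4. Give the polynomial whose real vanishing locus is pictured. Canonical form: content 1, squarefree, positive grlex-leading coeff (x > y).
x^2*y - y^3 - x*y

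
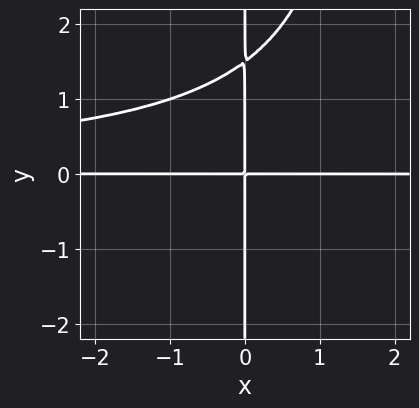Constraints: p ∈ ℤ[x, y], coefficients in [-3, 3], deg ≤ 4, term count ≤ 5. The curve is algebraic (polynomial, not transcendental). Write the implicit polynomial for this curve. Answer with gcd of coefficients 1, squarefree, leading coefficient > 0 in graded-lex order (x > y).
1. Degree: the shape is more complex than any degree-3 curve, so deg p = 4.
2. Checking where it meets the axes: every point of the x-axis in the box is on the curve; the visible y-axis segment lies entirely on the curve.
3. Fitting integer coefficients to these (and the overall shape) gives p.

x^2*y^2 - 2*x*y^2 + 3*x*y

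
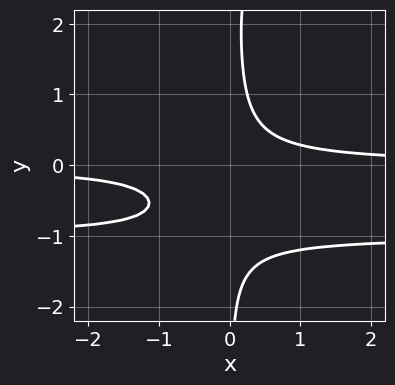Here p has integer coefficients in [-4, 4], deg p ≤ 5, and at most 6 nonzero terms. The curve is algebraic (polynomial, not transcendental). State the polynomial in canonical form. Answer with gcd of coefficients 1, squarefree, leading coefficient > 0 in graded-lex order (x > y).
x*y^3 - 2*x*y^2 - 3*x*y + 1

1. The degree is 4 — the shape is more complex than any degree-3 curve.
2. From the visible intercepts: no x-intercept at any integer in the box; it misses every integer gridline on the y-axis.
3. Together with the visible shape, these determine p as stated.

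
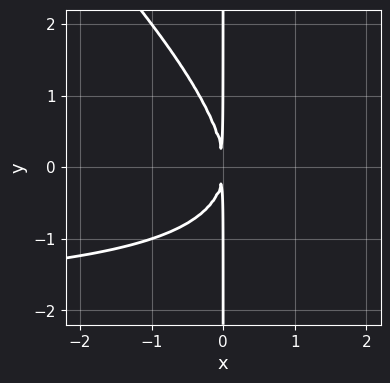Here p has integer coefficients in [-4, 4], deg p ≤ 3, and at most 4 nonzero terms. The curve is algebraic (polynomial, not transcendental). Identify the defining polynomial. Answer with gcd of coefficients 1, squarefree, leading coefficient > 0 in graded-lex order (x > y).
x^2*y + x*y^2 + 2*x^2

1. Degree: a generic line meets the curve in up to 3 points, so deg p = 3.
2. Against the integer gridlines: the visible y-axis segment lies entirely on the curve.
3. Putting this together gives p.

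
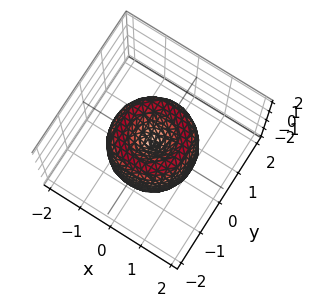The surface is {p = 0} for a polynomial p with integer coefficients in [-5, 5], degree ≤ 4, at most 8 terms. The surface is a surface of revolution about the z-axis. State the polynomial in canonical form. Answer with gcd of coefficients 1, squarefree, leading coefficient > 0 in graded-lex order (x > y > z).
1. The degree is 4 — the shape is more complex than any degree-3 surface.
2. By symmetry, every cross-section ⟂ z is a circle, so x, y appear only via x² + y².
3. From the visible intercepts: it meets the x-axis at x = 0 (among the integer gridlines); it meets the y-axis at y = 0 (among the integer gridlines); it meets the z-axis at z = 0 (among the integer gridlines).
4. Solving for integer coefficients yields p as stated.

2*x^4 + 4*x^2*y^2 + 2*y^4 - 3*x^2 - 3*y^2 + z^2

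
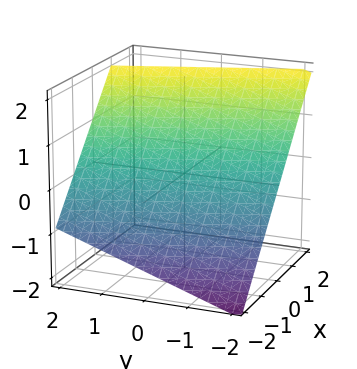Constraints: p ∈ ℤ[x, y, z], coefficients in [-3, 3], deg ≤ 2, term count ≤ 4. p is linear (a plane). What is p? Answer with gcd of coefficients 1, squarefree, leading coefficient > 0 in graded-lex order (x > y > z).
3*x + y - 3*z + 2

(a) deg p = 1. Every cross-section is a straight line — this is a plane.
(b) Observable constraints: it meets the y-axis at y = -2 (among the integer gridlines).
(c) These observations pin down the coefficients.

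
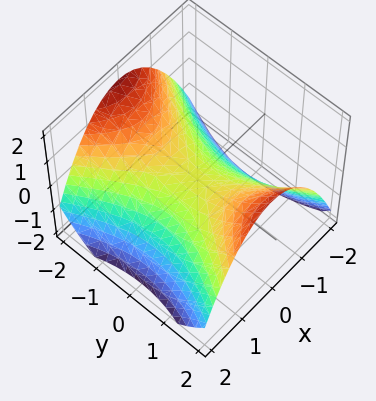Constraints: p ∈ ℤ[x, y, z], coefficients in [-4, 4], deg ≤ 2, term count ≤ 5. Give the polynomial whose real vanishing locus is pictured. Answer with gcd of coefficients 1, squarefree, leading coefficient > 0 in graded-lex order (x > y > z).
2*x^2 - y^2 + 3*z

First, deg p = 2. A saddle surface; a quadric.
Next, symmetries: it's symmetric under y → −y, forcing even powers of y; it's symmetric under x → −x, forcing even powers of x.
Next, from the axis intercepts and sections: it meets the x-axis at x = 0 (among the integer gridlines); it meets the z-axis at z = 0 (among the integer gridlines).
Finally, together with the visible shape, these determine p as stated.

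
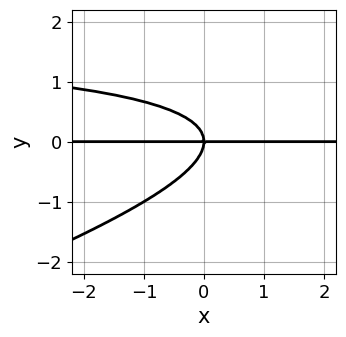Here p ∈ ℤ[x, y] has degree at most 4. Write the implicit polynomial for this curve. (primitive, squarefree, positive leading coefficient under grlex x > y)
x*y^2 - 3*y^3 - 2*x*y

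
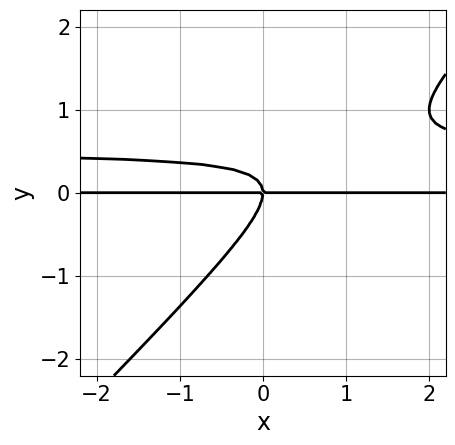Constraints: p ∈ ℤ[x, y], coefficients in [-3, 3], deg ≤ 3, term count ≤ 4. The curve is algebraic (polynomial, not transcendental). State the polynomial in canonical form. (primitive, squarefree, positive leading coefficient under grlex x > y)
2*x*y^2 - 2*y^3 - x*y

1. The degree is 3 — no degree-2 curve has this shape.
2. Against the integer gridlines: it crosses the y-axis at the gridline y = 0; every point of the x-axis in the box is on the curve.
3. Assembling these constraints gives the stated polynomial.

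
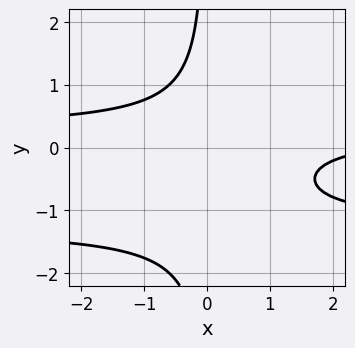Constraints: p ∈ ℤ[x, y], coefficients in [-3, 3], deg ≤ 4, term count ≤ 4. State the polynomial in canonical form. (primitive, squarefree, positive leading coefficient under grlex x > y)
3*x*y^2 + 3*x*y - x + 3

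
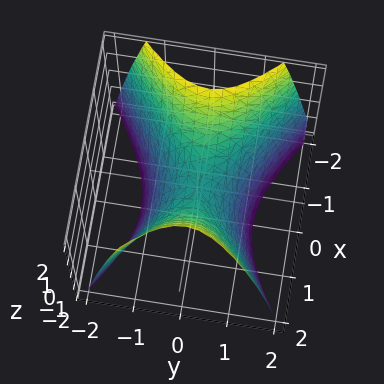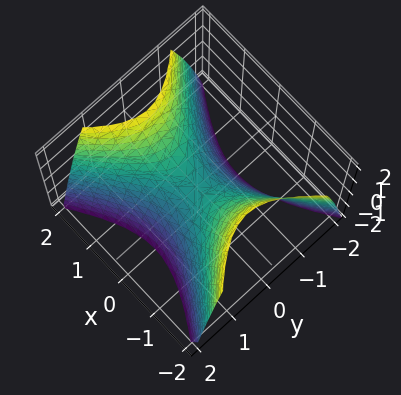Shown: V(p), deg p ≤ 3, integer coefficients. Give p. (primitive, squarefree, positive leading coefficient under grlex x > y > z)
deg p = 2.
Symmetries: the y ↦ −y reflection is a symmetry, so y appears only in even powers; it's symmetric under x → −x, forcing even powers of x.
Checking where it meets the axes: it crosses the x-axis at the gridline x = 0; it meets the y-axis at y = 0 (among the integer gridlines); it crosses the z-axis at the gridline z = 0.
Together with the visible shape, these determine p as stated.

2*x^2 - 3*y^2 - 2*z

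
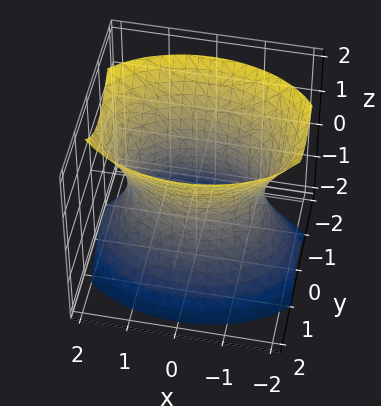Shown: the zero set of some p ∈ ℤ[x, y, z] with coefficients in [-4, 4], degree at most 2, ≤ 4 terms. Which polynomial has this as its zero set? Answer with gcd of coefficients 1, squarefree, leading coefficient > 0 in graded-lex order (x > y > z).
x^2 + 2*y^2 - z^2 - 2

1. Degree: an hourglass — one-sheet hyperboloid; a quadric, so deg p = 2.
2. Symmetries: it's symmetric under y → −y, forcing even powers of y; mirror symmetry x ↦ −x ⇒ only even powers of x; it's symmetric under z → −z, forcing even powers of z.
3. From the visible intercepts: no z-intercept at any integer in the box; the y-axis gridline crossings are at y ∈ {-1, 1}.
4. Together with the visible shape, these determine p as stated.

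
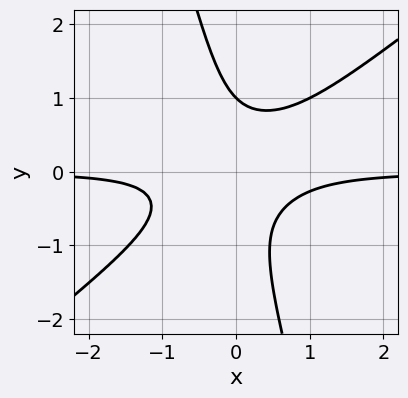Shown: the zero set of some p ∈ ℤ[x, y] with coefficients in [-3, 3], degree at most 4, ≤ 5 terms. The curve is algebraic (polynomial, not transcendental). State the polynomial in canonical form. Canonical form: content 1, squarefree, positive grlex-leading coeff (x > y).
First, degree: a generic line meets the curve in up to 3 points, so deg p = 3.
Next, reading off the gridlines: it crosses the y-axis at the gridline y = 1; no x-intercept at any integer in the box.
Finally, putting this together gives p.

3*x^2*y - 3*x*y^2 - y^3 + 1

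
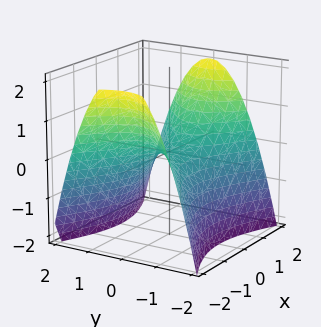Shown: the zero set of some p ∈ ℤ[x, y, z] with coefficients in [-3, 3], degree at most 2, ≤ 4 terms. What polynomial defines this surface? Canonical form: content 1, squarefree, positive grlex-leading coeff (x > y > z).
x^2 - 2*y^2 - 2*z

First, deg p = 2.
Then, symmetries: it's symmetric under y → −y, forcing even powers of y; it's symmetric under x → −x, forcing even powers of x.
Next, checking where it meets the axes: it crosses the x-axis at the gridline x = 0; it crosses the y-axis at the gridline y = 0.
Finally, solving for integer coefficients yields p as stated.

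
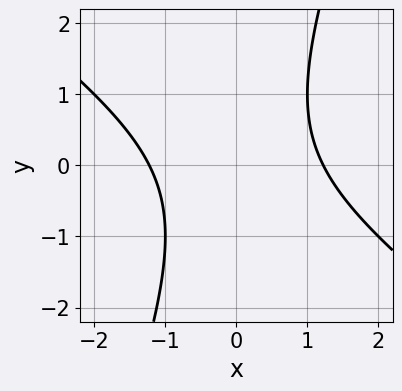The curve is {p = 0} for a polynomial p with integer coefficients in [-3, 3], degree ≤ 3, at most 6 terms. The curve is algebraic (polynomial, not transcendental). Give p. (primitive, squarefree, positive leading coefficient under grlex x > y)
1. Degree: no degree-1 curve has this shape, so deg p = 2.
2. Observable constraints: no y-intercept at any integer in the box.
3. Putting this together gives p.

2*x^2 + 2*x*y - y^2 - 3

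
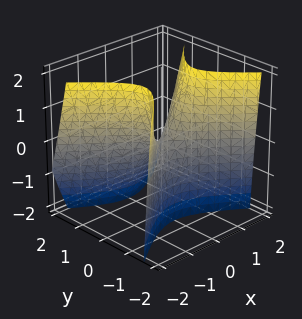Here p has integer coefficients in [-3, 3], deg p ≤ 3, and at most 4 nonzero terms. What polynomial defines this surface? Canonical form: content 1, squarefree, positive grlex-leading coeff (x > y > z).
(a) Degree: a generic line meets the surface in up to 2 points, so deg p = 2.
(b) Against the integer gridlines: it meets the y-axis at y = 0 (among the integer gridlines); it crosses the x-axis at the gridline x = 0.
(c) Matching integer coefficients to the picture gives p.

2*x^2 - 3*y^2 - y*z - z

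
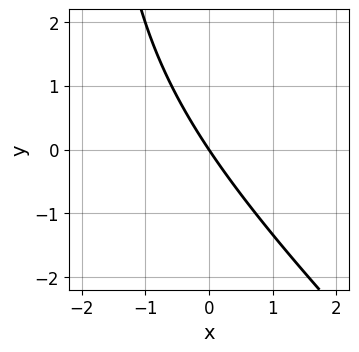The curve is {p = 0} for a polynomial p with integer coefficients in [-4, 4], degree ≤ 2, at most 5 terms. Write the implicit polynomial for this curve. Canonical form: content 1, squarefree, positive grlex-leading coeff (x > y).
x^2 + x*y + 3*x + 2*y

deg p = 2. A generic line meets the curve in up to 2 points.
From the axis intercepts and sections: one y-axis crossing is at y = 0; it crosses the x-axis at the gridline x = 0.
Putting this together gives p.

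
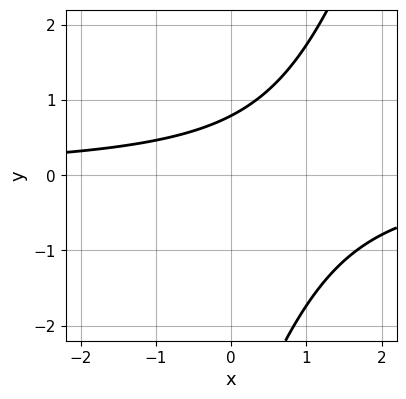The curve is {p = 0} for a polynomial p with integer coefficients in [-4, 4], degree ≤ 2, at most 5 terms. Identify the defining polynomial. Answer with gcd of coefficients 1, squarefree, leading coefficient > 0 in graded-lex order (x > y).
3*x*y - y^2 - 3*y + 3

1. The degree is 2 — a generic line meets the curve in up to 2 points.
2. Checking where it meets the axes: no x-intercept at any integer in the box.
3. Putting this together gives p.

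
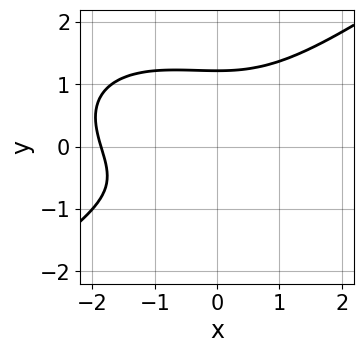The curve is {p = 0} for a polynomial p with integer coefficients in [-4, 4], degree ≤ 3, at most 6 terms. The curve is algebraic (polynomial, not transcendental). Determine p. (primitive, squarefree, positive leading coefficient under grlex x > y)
x^3 - 3*y^3 + x^2 + 2*y + 3

First, degree: the shape is more complex than any degree-2 curve, so deg p = 3.
Finally, putting this together gives p.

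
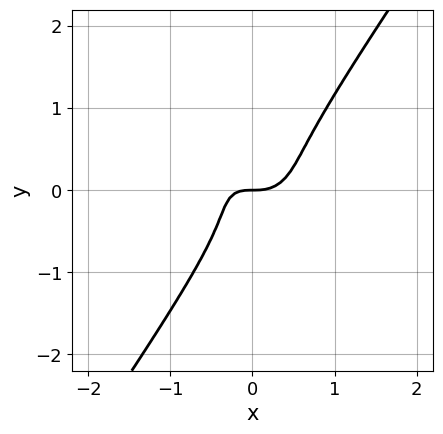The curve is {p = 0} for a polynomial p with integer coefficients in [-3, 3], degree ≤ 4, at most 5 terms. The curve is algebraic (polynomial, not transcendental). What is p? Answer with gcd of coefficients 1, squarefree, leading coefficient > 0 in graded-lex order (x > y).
3*x^3 + 3*x*y^2 - 3*y^3 - x*y - y

deg p = 3.
Observable constraints: it meets the y-axis at y = 0 (among the integer gridlines); one x-axis crossing is at x = 0.
Putting this together gives p.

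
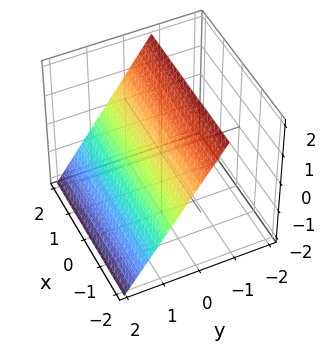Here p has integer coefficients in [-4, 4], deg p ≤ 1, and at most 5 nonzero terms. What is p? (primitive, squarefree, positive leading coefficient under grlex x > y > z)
deg p = 1. The surface is flat (a plane).
Against the integer gridlines: it misses every integer gridline on the x-axis; it meets the z-axis at z = 1 (among the integer gridlines).
These observations pin down the coefficients.

3*y + 2*z - 2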